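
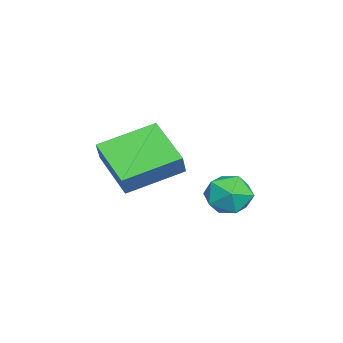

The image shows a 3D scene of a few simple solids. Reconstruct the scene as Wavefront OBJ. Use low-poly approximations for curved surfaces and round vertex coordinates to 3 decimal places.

v 0.209 2.933 -0.176
v 0.628 2.452 -0.724
v -0.568 1.868 0.164
v -0.149 1.387 -0.384
v 0.234 1.662 0.312
v 0.714 2.32 0.103
v -0.654 2 -0.663
v -0.174 2.658 -0.872
v 0.095 1.875 -1.025
v 0.643 1.667 -0.422
v -0.583 2.653 -0.138
v -0.035 2.445 0.465
v -1.953 -2.072 -0.006
v -2.883 -0.382 0.627
v -0.659 -1.047 -0.841
v -1.589 0.643 -0.209
v -1.431 -2.083 0.789
v -2.361 -0.393 1.421
v -0.137 -1.058 -0.047
v -1.067 0.632 0.586
f 1 12 6
f 1 6 2
f 1 2 8
f 1 8 11
f 1 11 12
f 2 6 10
f 6 12 5
f 12 11 3
f 11 8 7
f 8 2 9
f 4 10 5
f 4 5 3
f 4 3 7
f 4 7 9
f 4 9 10
f 5 10 6
f 3 5 12
f 7 3 11
f 9 7 8
f 10 9 2
f 14 16 13
f 17 14 13
f 13 16 15
f 15 17 13
f 14 20 16
f 18 14 17
f 18 20 14
f 16 20 15
f 19 17 15
f 15 20 19
f 19 18 17
f 20 18 19



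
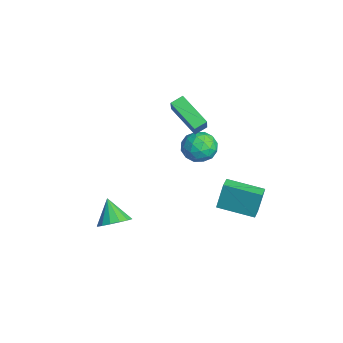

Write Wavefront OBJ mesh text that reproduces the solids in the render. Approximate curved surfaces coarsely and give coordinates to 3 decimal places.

v -1.502 3.028 0.529
v -0.905 3.121 1.403
v -0.675 1.579 0.117
v -0.078 1.672 0.991
v -1.112 1.446 1.076
v -1.624 2.342 1.33
v 0.044 2.358 0.19
v -0.468 3.254 0.444
v 0.05 2.707 1.193
v -0.664 2.143 1.741
v -0.916 2.557 -0.221
v -1.63 1.993 0.327
v -1.276 3.201 1.002
v -0.304 1.499 0.518
v -0.911 1.366 0.568
v -0.561 1.42 1.081
v -1.699 2.743 0.959
v -1.348 2.798 1.473
v -1.469 1.814 1.281
v -0.232 1.902 0.047
v 0.119 1.957 0.561
v -1.019 3.28 0.439
v -0.669 3.334 0.952
v -0.111 2.886 0.239
v -0.364 3.013 1.392
v 0.122 2.161 1.15
v 0.194 2.565 0.679
v -0.107 3.091 0.829
v -0.784 2.681 1.714
v -0.298 1.83 1.472
v -0.905 1.697 1.522
v -1.206 2.223 1.672
v -0.223 2.438 1.591
v -1.282 2.87 0.048
v -0.796 2.019 -0.194
v -0.374 2.477 -0.152
v -0.675 3.003 -0.002
v -1.702 2.539 0.37
v -1.216 1.687 0.128
v -1.473 1.609 0.691
v -1.774 2.135 0.841
v -1.357 2.262 -0.071
v 1.025 -2.783 -3
v 1.758 -2.665 -2.345
v -0.025 -2.917 -1.8
v 1.588 -2.191 -2.441
v 1.267 -1.876 -2.686
v 0.882 -1.804 -3.016
v 0.535 -1.994 -3.341
v 0.319 -2.396 -3.575
v 0.292 -2.901 -3.655
v 0.462 -3.375 -3.559
v 0.783 -3.69 -3.313
v 1.169 -3.762 -2.983
v 1.516 -3.572 -2.658
v 1.732 -3.17 -2.424
v 2.257 2.441 -1.837
v 2.099 2.854 -0.216
v 1.527 2.842 -2.01
v 1.369 3.254 -0.389
v 3.331 4.246 -2.191
v 3.173 4.658 -0.57
v 2.601 4.646 -2.364
v 2.443 5.059 -0.743
v 0.155 1.842 2.627
v -1.497 0.986 3.642
v -0.035 2.56 2.924
v -1.687 1.704 3.939
v 0.967 1.596 3.741
v -0.685 0.74 4.756
v 0.777 2.314 4.038
v -0.875 1.458 5.053
f 1 38 17
f 38 12 41
f 17 41 6
f 38 41 17
f 1 17 13
f 17 6 18
f 13 18 2
f 17 18 13
f 1 13 22
f 13 2 23
f 22 23 8
f 13 23 22
f 1 22 34
f 22 8 37
f 34 37 11
f 22 37 34
f 1 34 38
f 34 11 42
f 38 42 12
f 34 42 38
f 2 18 29
f 18 6 32
f 29 32 10
f 18 32 29
f 6 41 19
f 41 12 40
f 19 40 5
f 41 40 19
f 12 42 39
f 42 11 35
f 39 35 3
f 42 35 39
f 11 37 36
f 37 8 24
f 36 24 7
f 37 24 36
f 8 23 28
f 23 2 25
f 28 25 9
f 23 25 28
f 4 30 16
f 30 10 31
f 16 31 5
f 30 31 16
f 4 16 14
f 16 5 15
f 14 15 3
f 16 15 14
f 4 14 21
f 14 3 20
f 21 20 7
f 14 20 21
f 4 21 26
f 21 7 27
f 26 27 9
f 21 27 26
f 4 26 30
f 26 9 33
f 30 33 10
f 26 33 30
f 5 31 19
f 31 10 32
f 19 32 6
f 31 32 19
f 3 15 39
f 15 5 40
f 39 40 12
f 15 40 39
f 7 20 36
f 20 3 35
f 36 35 11
f 20 35 36
f 9 27 28
f 27 7 24
f 28 24 8
f 27 24 28
f 10 33 29
f 33 9 25
f 29 25 2
f 33 25 29
f 44 43 46
f 44 46 45
f 46 43 47
f 46 47 45
f 47 43 48
f 47 48 45
f 48 43 49
f 48 49 45
f 49 43 50
f 49 50 45
f 50 43 51
f 50 51 45
f 51 43 52
f 51 52 45
f 52 43 53
f 52 53 45
f 53 43 54
f 53 54 45
f 54 43 55
f 54 55 45
f 55 43 56
f 55 56 45
f 56 43 44
f 56 44 45
f 58 60 57
f 61 58 57
f 57 60 59
f 59 61 57
f 58 64 60
f 62 58 61
f 62 64 58
f 60 64 59
f 63 61 59
f 59 64 63
f 63 62 61
f 64 62 63
f 66 68 65
f 69 66 65
f 65 68 67
f 67 69 65
f 66 72 68
f 70 66 69
f 70 72 66
f 68 72 67
f 71 69 67
f 67 72 71
f 71 70 69
f 72 70 71



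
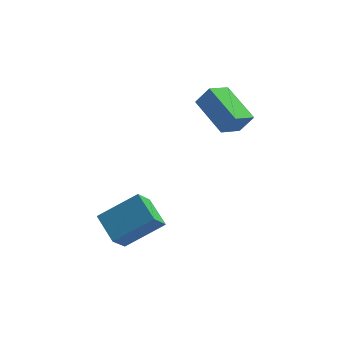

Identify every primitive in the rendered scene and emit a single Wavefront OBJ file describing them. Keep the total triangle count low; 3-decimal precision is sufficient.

v -0.48 -0.126 -5.087
v -0.936 -0.942 -4.044
v -1.23 1.1 -4.456
v -1.686 0.285 -3.413
v 1.266 0.355 -3.947
v 0.81 -0.46 -2.904
v 0.516 1.582 -3.316
v 0.06 0.766 -2.273
v 3.572 2.632 0.46
v 4.181 2.613 1.376
v 2.414 4.217 1.263
v 3.024 4.198 2.178
v 4.376 3.482 -0.058
v 4.986 3.463 0.857
v 3.219 5.067 0.744
v 3.828 5.048 1.66
f 2 4 1
f 5 2 1
f 1 4 3
f 3 5 1
f 2 8 4
f 6 2 5
f 6 8 2
f 4 8 3
f 7 5 3
f 3 8 7
f 7 6 5
f 8 6 7
f 10 12 9
f 13 10 9
f 9 12 11
f 11 13 9
f 10 16 12
f 14 10 13
f 14 16 10
f 12 16 11
f 15 13 11
f 11 16 15
f 15 14 13
f 16 14 15



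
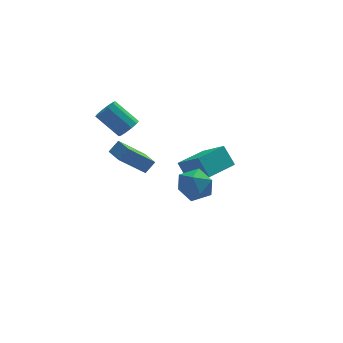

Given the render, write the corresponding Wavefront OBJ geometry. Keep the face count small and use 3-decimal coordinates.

v 0.632 -2.642 -0.289
v 0.98 -3.163 0.595
v 0.38 -4.177 -1.095
v 0.728 -4.698 -0.211
v -0.218 -4.171 -0.192
v -0.062 -3.222 0.306
v 1.422 -4.118 -0.806
v 1.578 -3.169 -0.308
v 1.468 -4.075 0.275
v 0.455 -4.108 0.655
v 0.905 -3.232 -1.155
v -0.108 -3.265 -0.775
v 1.517 2.109 -4.227
v 1.046 2.789 -3.121
v 3.158 3.235 -4.22
v 2.687 3.914 -3.115
v 2.393 0.826 -3.065
v 1.922 1.505 -1.96
v 4.034 1.951 -3.059
v 3.563 2.631 -1.953
v -1.638 2.661 0.103
v -1.075 2.771 0.555
v -2.2 3.529 1.769
v -2.762 3.419 1.317
v -1.115 3.135 0.291
v -2.24 3.892 1.505
v -1.355 3.318 -0.045
v -2.479 4.075 1.17
v -1.702 3.25 -0.324
v -2.827 4.007 0.89
v -2.025 2.957 -0.44
v -3.15 3.715 0.774
v -2.2 2.551 -0.349
v -3.325 3.309 0.865
v -2.16 2.188 -0.085
v -3.285 2.945 1.129
v -1.921 2.005 0.25
v -3.045 2.762 1.465
v -1.573 2.073 0.53
v -2.698 2.83 1.744
v -1.25 2.365 0.646
v -2.375 3.123 1.86
v -2.653 -0.197 -0.309
v -2.099 0.028 0.31
v -2.979 1.051 -0.469
v -2.425 1.276 0.149
v -1.215 0.004 -1.669
v -0.661 0.229 -1.051
v -1.541 1.252 -1.83
v -0.987 1.477 -1.211
f 1 12 6
f 1 6 2
f 1 2 8
f 1 8 11
f 1 11 12
f 2 6 10
f 6 12 5
f 12 11 3
f 11 8 7
f 8 2 9
f 4 10 5
f 4 5 3
f 4 3 7
f 4 7 9
f 4 9 10
f 5 10 6
f 3 5 12
f 7 3 11
f 9 7 8
f 10 9 2
f 14 16 13
f 17 14 13
f 13 16 15
f 15 17 13
f 14 20 16
f 18 14 17
f 18 20 14
f 16 20 15
f 19 17 15
f 15 20 19
f 19 18 17
f 20 18 19
f 22 21 25
f 22 25 23
f 23 25 26
f 23 26 24
f 25 21 27
f 25 27 26
f 26 27 28
f 26 28 24
f 27 21 29
f 27 29 28
f 28 29 30
f 28 30 24
f 29 21 31
f 29 31 30
f 30 31 32
f 30 32 24
f 31 21 33
f 31 33 32
f 32 33 34
f 32 34 24
f 33 21 35
f 33 35 34
f 34 35 36
f 34 36 24
f 35 21 37
f 35 37 36
f 36 37 38
f 36 38 24
f 37 21 39
f 37 39 38
f 38 39 40
f 38 40 24
f 39 21 41
f 39 41 40
f 40 41 42
f 40 42 24
f 41 21 22
f 41 22 42
f 42 22 23
f 42 23 24
f 44 46 43
f 47 44 43
f 43 46 45
f 45 47 43
f 44 50 46
f 48 44 47
f 48 50 44
f 46 50 45
f 49 47 45
f 45 50 49
f 49 48 47
f 50 48 49



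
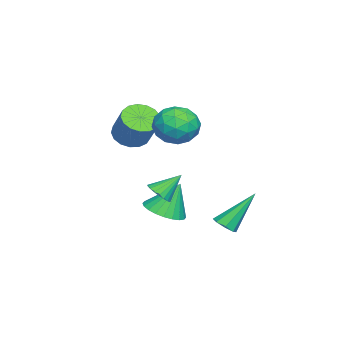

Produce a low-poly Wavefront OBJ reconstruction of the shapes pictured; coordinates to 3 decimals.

v -0.327 -0.971 4.331
v 0.167 -0.164 3.722
v 0.753 -2.216 3.558
v 1.247 -1.409 2.949
v 1.408 -1.452 4.062
v 0.74 -0.683 4.539
v 0.18 -1.697 2.741
v -0.488 -0.928 3.218
v 0.48 -0.613 2.739
v 1.239 -0.462 3.556
v -0.319 -1.918 3.724
v 0.44 -1.767 4.541
v -0.175 -0.458 4.094
v 1.095 -1.922 3.186
v 1.189 -1.947 3.84
v 1.48 -1.473 3.482
v 0.162 -0.763 4.575
v 0.452 -0.289 4.217
v 1.182 -1.046 4.417
v 0.468 -2.091 3.063
v 0.758 -1.617 2.705
v -0.56 -0.907 3.798
v -0.269 -0.433 3.44
v -0.262 -1.334 2.863
v 0.3 -0.248 3.158
v 0.935 -0.98 2.704
v 0.307 -1.149 2.582
v -0.085 -0.697 2.862
v 0.746 -0.159 3.638
v 1.381 -0.891 3.184
v 1.475 -0.916 3.838
v 1.083 -0.464 4.119
v 0.93 -0.423 3.061
v -0.461 -1.489 4.096
v 0.174 -2.221 3.642
v -0.163 -1.916 3.161
v -0.555 -1.464 3.442
v -0.015 -1.4 4.576
v 0.62 -2.132 4.122
v 1.005 -1.683 4.418
v 0.613 -1.231 4.698
v -0.01 -1.957 4.219
v 2.024 -1.283 -0.87
v 2.847 -0.69 -0.974
v 1.756 -0.637 0.69
v 2.563 -0.453 -1.121
v 2.196 -0.343 -1.229
v 1.803 -0.376 -1.283
v 1.444 -0.547 -1.274
v 1.173 -0.83 -1.203
v 1.031 -1.182 -1.082
v 1.041 -1.549 -0.929
v 1.2 -1.875 -0.767
v 1.485 -2.112 -0.62
v 1.852 -2.222 -0.512
v 2.245 -2.189 -0.458
v 2.604 -2.018 -0.467
v 2.875 -1.735 -0.537
v 3.016 -1.383 -0.658
v 3.007 -1.016 -0.812
v -0.78 -3.64 2.431
v -0.317 -3.118 1.846
v 0.562 -2.377 3.205
v 0.1 -2.9 3.789
v -0.668 -2.88 1.944
v 0.211 -2.139 3.303
v -1.045 -2.816 2.153
v -0.166 -2.075 3.511
v -1.361 -2.94 2.425
v -0.482 -2.2 3.784
v -1.544 -3.226 2.699
v -0.665 -2.485 4.058
v -1.552 -3.606 2.911
v -0.672 -2.865 4.27
v -1.382 -3.994 3.013
v -0.503 -3.253 4.372
v -1.075 -4.301 2.982
v -0.196 -3.56 4.341
v -0.7 -4.457 2.824
v 0.179 -3.716 4.183
v -0.343 -4.426 2.576
v 0.536 -3.685 3.935
v -0.087 -4.214 2.295
v 0.793 -3.474 3.654
v 0.011 -3.872 2.045
v 0.891 -3.131 3.404
v -0.072 -3.476 1.883
v 0.808 -2.735 3.242
v 4.207 -0.868 1.102
v 4.826 -0.695 1.254
v 3.733 -0.032 2.078
v 4.76 -0.509 1.063
v 4.598 -0.385 0.879
v 4.369 -0.345 0.733
v 4.112 -0.395 0.651
v 3.872 -0.527 0.647
v 3.689 -0.718 0.722
v 3.596 -0.935 0.862
v 3.609 -1.14 1.044
v 3.725 -1.298 1.236
v 3.924 -1.382 1.404
v 4.173 -1.377 1.521
v 4.427 -1.284 1.565
v 4.644 -1.119 1.529
v 4.785 -0.91 1.419
v 2.796 1.592 -1.083
v 3.168 2.055 -1.223
v 2.024 2.728 0.623
v 2.752 2.089 -1.434
v 2.363 1.832 -1.439
v 2.227 1.434 -1.235
v 2.425 1.129 -0.943
v 2.84 1.095 -0.732
v 3.23 1.352 -0.727
v 3.365 1.75 -0.93
f 1 38 17
f 38 12 41
f 17 41 6
f 38 41 17
f 1 17 13
f 17 6 18
f 13 18 2
f 17 18 13
f 1 13 22
f 13 2 23
f 22 23 8
f 13 23 22
f 1 22 34
f 22 8 37
f 34 37 11
f 22 37 34
f 1 34 38
f 34 11 42
f 38 42 12
f 34 42 38
f 2 18 29
f 18 6 32
f 29 32 10
f 18 32 29
f 6 41 19
f 41 12 40
f 19 40 5
f 41 40 19
f 12 42 39
f 42 11 35
f 39 35 3
f 42 35 39
f 11 37 36
f 37 8 24
f 36 24 7
f 37 24 36
f 8 23 28
f 23 2 25
f 28 25 9
f 23 25 28
f 4 30 16
f 30 10 31
f 16 31 5
f 30 31 16
f 4 16 14
f 16 5 15
f 14 15 3
f 16 15 14
f 4 14 21
f 14 3 20
f 21 20 7
f 14 20 21
f 4 21 26
f 21 7 27
f 26 27 9
f 21 27 26
f 4 26 30
f 26 9 33
f 30 33 10
f 26 33 30
f 5 31 19
f 31 10 32
f 19 32 6
f 31 32 19
f 3 15 39
f 15 5 40
f 39 40 12
f 15 40 39
f 7 20 36
f 20 3 35
f 36 35 11
f 20 35 36
f 9 27 28
f 27 7 24
f 28 24 8
f 27 24 28
f 10 33 29
f 33 9 25
f 29 25 2
f 33 25 29
f 44 43 46
f 44 46 45
f 46 43 47
f 46 47 45
f 47 43 48
f 47 48 45
f 48 43 49
f 48 49 45
f 49 43 50
f 49 50 45
f 50 43 51
f 50 51 45
f 51 43 52
f 51 52 45
f 52 43 53
f 52 53 45
f 53 43 54
f 53 54 45
f 54 43 55
f 54 55 45
f 55 43 56
f 55 56 45
f 56 43 57
f 56 57 45
f 57 43 58
f 57 58 45
f 58 43 59
f 58 59 45
f 59 43 60
f 59 60 45
f 60 43 44
f 60 44 45
f 62 61 65
f 62 65 63
f 63 65 66
f 63 66 64
f 65 61 67
f 65 67 66
f 66 67 68
f 66 68 64
f 67 61 69
f 67 69 68
f 68 69 70
f 68 70 64
f 69 61 71
f 69 71 70
f 70 71 72
f 70 72 64
f 71 61 73
f 71 73 72
f 72 73 74
f 72 74 64
f 73 61 75
f 73 75 74
f 74 75 76
f 74 76 64
f 75 61 77
f 75 77 76
f 76 77 78
f 76 78 64
f 77 61 79
f 77 79 78
f 78 79 80
f 78 80 64
f 79 61 81
f 79 81 80
f 80 81 82
f 80 82 64
f 81 61 83
f 81 83 82
f 82 83 84
f 82 84 64
f 83 61 85
f 83 85 84
f 84 85 86
f 84 86 64
f 85 61 87
f 85 87 86
f 86 87 88
f 86 88 64
f 87 61 62
f 87 62 88
f 88 62 63
f 88 63 64
f 90 89 92
f 90 92 91
f 92 89 93
f 92 93 91
f 93 89 94
f 93 94 91
f 94 89 95
f 94 95 91
f 95 89 96
f 95 96 91
f 96 89 97
f 96 97 91
f 97 89 98
f 97 98 91
f 98 89 99
f 98 99 91
f 99 89 100
f 99 100 91
f 100 89 101
f 100 101 91
f 101 89 102
f 101 102 91
f 102 89 103
f 102 103 91
f 103 89 104
f 103 104 91
f 104 89 105
f 104 105 91
f 105 89 90
f 105 90 91
f 107 106 109
f 107 109 108
f 109 106 110
f 109 110 108
f 110 106 111
f 110 111 108
f 111 106 112
f 111 112 108
f 112 106 113
f 112 113 108
f 113 106 114
f 113 114 108
f 114 106 115
f 114 115 108
f 115 106 107
f 115 107 108



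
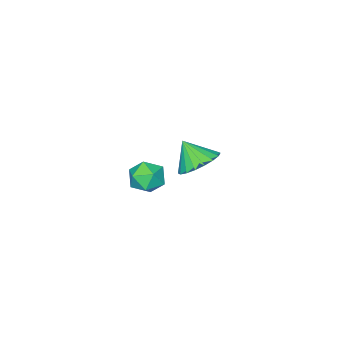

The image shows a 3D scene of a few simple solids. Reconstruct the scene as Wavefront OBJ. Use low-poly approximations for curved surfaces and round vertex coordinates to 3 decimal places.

v 1.164 0.987 2.44
v 1.587 1.593 2.646
v 2.013 0.227 2.934
v 2.436 0.833 3.14
v 1.766 0.697 3.487
v 1.241 1.167 3.183
v 2.359 0.653 2.397
v 1.834 1.123 2.093
v 2.326 1.387 2.62
v 1.959 1.414 3.294
v 1.641 0.406 2.286
v 1.274 0.433 2.96
v -2.857 -1.019 -0.026
v -2.432 -0.315 0.451
v -2.703 -1.781 0.966
v -2.839 -0.265 0.552
v -3.25 -0.364 0.539
v -3.583 -0.593 0.415
v -3.772 -0.906 0.203
v -3.78 -1.242 -0.054
v -3.604 -1.533 -0.306
v -3.281 -1.722 -0.502
v -2.874 -1.773 -0.603
v -2.463 -1.673 -0.59
v -2.13 -1.444 -0.466
v -1.941 -1.131 -0.254
v -1.934 -0.796 0.003
v -2.109 -0.504 0.255
f 1 12 6
f 1 6 2
f 1 2 8
f 1 8 11
f 1 11 12
f 2 6 10
f 6 12 5
f 12 11 3
f 11 8 7
f 8 2 9
f 4 10 5
f 4 5 3
f 4 3 7
f 4 7 9
f 4 9 10
f 5 10 6
f 3 5 12
f 7 3 11
f 9 7 8
f 10 9 2
f 14 13 16
f 14 16 15
f 16 13 17
f 16 17 15
f 17 13 18
f 17 18 15
f 18 13 19
f 18 19 15
f 19 13 20
f 19 20 15
f 20 13 21
f 20 21 15
f 21 13 22
f 21 22 15
f 22 13 23
f 22 23 15
f 23 13 24
f 23 24 15
f 24 13 25
f 24 25 15
f 25 13 26
f 25 26 15
f 26 13 27
f 26 27 15
f 27 13 28
f 27 28 15
f 28 13 14
f 28 14 15



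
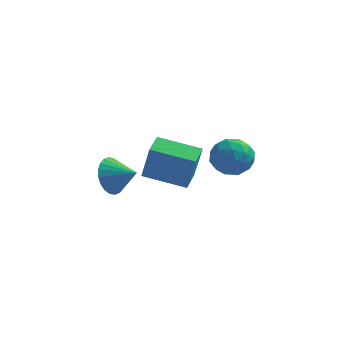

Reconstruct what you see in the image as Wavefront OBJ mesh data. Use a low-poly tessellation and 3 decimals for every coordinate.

v -2.724 1.985 -0.664
v -2.321 2.544 -1.288
v -1.656 1.715 -0.216
v -2.378 2.774 -1.014
v -2.488 2.884 -0.686
v -2.633 2.857 -0.354
v -2.793 2.698 -0.07
v -2.942 2.43 0.123
v -3.058 2.094 0.197
v -3.123 1.741 0.14
v -3.128 1.426 -0.04
v -3.071 1.196 -0.314
v -2.961 1.086 -0.642
v -2.815 1.113 -0.974
v -2.656 1.273 -1.258
v -2.507 1.541 -1.451
v -2.391 1.877 -1.525
v -2.326 2.229 -1.468
v -1.325 1.031 0.033
v -0.953 0.79 1.653
v -1.246 2.089 0.172
v -0.873 1.848 1.792
v 0.473 0.952 -0.392
v 0.846 0.711 1.228
v 0.553 2.01 -0.253
v 0.925 1.769 1.367
v 1.856 -0.355 2.911
v 2.451 0.328 2.784
v 2.369 -1.028 1.696
v 2.964 -0.345 1.569
v 3.069 -0.917 2.275
v 2.752 -0.502 3.026
v 2.068 -0.198 1.454
v 1.751 0.217 2.205
v 2.582 0.425 1.884
v 3.201 -0.02 2.391
v 1.619 -0.68 2.089
v 2.238 -1.125 2.596
v 2.109 0.045 2.954
v 2.711 -0.745 1.526
v 2.773 -1.082 1.941
v 3.123 -0.68 1.866
v 2.285 -0.443 3.096
v 2.635 -0.041 3.022
v 2.998 -0.773 2.722
v 2.185 -0.659 1.458
v 2.535 -0.257 1.384
v 1.697 -0.02 2.614
v 2.047 0.382 2.539
v 1.822 0.073 1.758
v 2.536 0.504 2.351
v 2.837 0.109 1.636
v 2.31 0.195 1.569
v 2.124 0.439 2.01
v 2.899 0.242 2.649
v 3.2 -0.153 1.934
v 3.262 -0.489 2.349
v 3.076 -0.245 2.79
v 2.976 0.3 2.119
v 1.62 -0.547 2.546
v 1.921 -0.942 1.831
v 1.744 -0.455 1.69
v 1.558 -0.211 2.131
v 1.983 -0.809 2.844
v 2.284 -1.204 2.129
v 2.696 -1.139 2.47
v 2.51 -0.895 2.911
v 1.844 -1 2.361
f 2 1 4
f 2 4 3
f 4 1 5
f 4 5 3
f 5 1 6
f 5 6 3
f 6 1 7
f 6 7 3
f 7 1 8
f 7 8 3
f 8 1 9
f 8 9 3
f 9 1 10
f 9 10 3
f 10 1 11
f 10 11 3
f 11 1 12
f 11 12 3
f 12 1 13
f 12 13 3
f 13 1 14
f 13 14 3
f 14 1 15
f 14 15 3
f 15 1 16
f 15 16 3
f 16 1 17
f 16 17 3
f 17 1 18
f 17 18 3
f 18 1 2
f 18 2 3
f 20 22 19
f 23 20 19
f 19 22 21
f 21 23 19
f 20 26 22
f 24 20 23
f 24 26 20
f 22 26 21
f 25 23 21
f 21 26 25
f 25 24 23
f 26 24 25
f 27 64 43
f 64 38 67
f 43 67 32
f 64 67 43
f 27 43 39
f 43 32 44
f 39 44 28
f 43 44 39
f 27 39 48
f 39 28 49
f 48 49 34
f 39 49 48
f 27 48 60
f 48 34 63
f 60 63 37
f 48 63 60
f 27 60 64
f 60 37 68
f 64 68 38
f 60 68 64
f 28 44 55
f 44 32 58
f 55 58 36
f 44 58 55
f 32 67 45
f 67 38 66
f 45 66 31
f 67 66 45
f 38 68 65
f 68 37 61
f 65 61 29
f 68 61 65
f 37 63 62
f 63 34 50
f 62 50 33
f 63 50 62
f 34 49 54
f 49 28 51
f 54 51 35
f 49 51 54
f 30 56 42
f 56 36 57
f 42 57 31
f 56 57 42
f 30 42 40
f 42 31 41
f 40 41 29
f 42 41 40
f 30 40 47
f 40 29 46
f 47 46 33
f 40 46 47
f 30 47 52
f 47 33 53
f 52 53 35
f 47 53 52
f 30 52 56
f 52 35 59
f 56 59 36
f 52 59 56
f 31 57 45
f 57 36 58
f 45 58 32
f 57 58 45
f 29 41 65
f 41 31 66
f 65 66 38
f 41 66 65
f 33 46 62
f 46 29 61
f 62 61 37
f 46 61 62
f 35 53 54
f 53 33 50
f 54 50 34
f 53 50 54
f 36 59 55
f 59 35 51
f 55 51 28
f 59 51 55



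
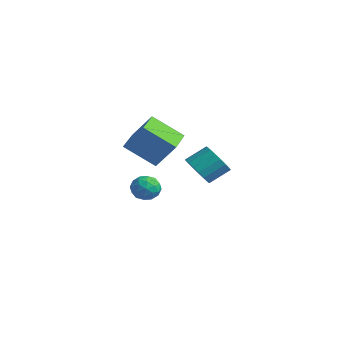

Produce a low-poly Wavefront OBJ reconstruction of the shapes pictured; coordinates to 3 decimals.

v 0.919 -0.015 -0.282
v 1.399 0.228 -0.791
v 1.621 1.057 -0.186
v 1.141 0.815 0.322
v 1.117 0.37 -0.883
v 1.339 1.199 -0.278
v 0.796 0.437 -0.856
v 1.018 1.266 -0.251
v 0.499 0.414 -0.715
v 0.721 1.243 -0.111
v 0.285 0.306 -0.489
v 0.507 1.135 0.116
v 0.197 0.135 -0.222
v 0.419 0.964 0.383
v 0.252 -0.066 0.033
v 0.474 0.763 0.638
v 0.439 -0.257 0.226
v 0.661 0.572 0.831
v 0.721 -0.399 0.318
v 0.943 0.43 0.923
v 1.042 -0.466 0.291
v 1.264 0.363 0.896
v 1.339 -0.443 0.151
v 1.561 0.386 0.755
v 1.553 -0.335 -0.076
v 1.775 0.494 0.529
v 1.641 -0.164 -0.343
v 1.863 0.665 0.262
v 1.586 0.037 -0.598
v 1.808 0.866 0.007
v -2.557 0.08 -2.521
v -1.966 0.166 -2.235
v -2.614 -0.906 -2.105
v -2.023 -0.82 -1.819
v -2.547 -0.477 -1.605
v -2.512 0.133 -1.862
v -2.068 -0.873 -2.478
v -2.033 -0.263 -2.735
v -1.663 -0.423 -2.209
v -1.96 -0.178 -1.669
v -2.62 -0.562 -2.671
v -2.917 -0.317 -2.131
v -2.256 0.21 -2.415
v -2.324 -0.95 -1.925
v -2.632 -0.748 -1.8
v -2.284 -0.697 -1.632
v -2.578 0.19 -2.195
v -2.23 0.241 -2.027
v -2.572 -0.137 -1.657
v -2.35 -0.981 -2.313
v -2.002 -0.93 -2.145
v -2.296 -0.043 -2.708
v -1.948 0.008 -2.54
v -2.008 -0.603 -2.683
v -1.731 -0.086 -2.231
v -1.765 -0.665 -1.986
v -1.791 -0.696 -2.374
v -1.77 -0.338 -2.525
v -1.905 0.058 -1.914
v -1.939 -0.521 -1.669
v -2.247 -0.32 -1.543
v -2.226 0.039 -1.695
v -1.728 -0.288 -1.898
v -2.641 -0.219 -2.671
v -2.675 -0.798 -2.426
v -2.354 -0.779 -2.645
v -2.333 -0.42 -2.797
v -2.815 -0.075 -2.354
v -2.849 -0.654 -2.109
v -2.81 -0.402 -1.815
v -2.789 -0.044 -1.966
v -2.852 -0.452 -2.442
v -2.774 0.397 -1.278
v -3.656 -0.598 -0.285
v -3.86 1.469 -1.169
v -4.742 0.474 -0.175
v -2.118 0.946 -0.145
v -3 -0.049 0.849
v -3.204 2.018 -0.035
v -4.086 1.023 0.958
f 2 1 5
f 2 5 3
f 3 5 6
f 3 6 4
f 5 1 7
f 5 7 6
f 6 7 8
f 6 8 4
f 7 1 9
f 7 9 8
f 8 9 10
f 8 10 4
f 9 1 11
f 9 11 10
f 10 11 12
f 10 12 4
f 11 1 13
f 11 13 12
f 12 13 14
f 12 14 4
f 13 1 15
f 13 15 14
f 14 15 16
f 14 16 4
f 15 1 17
f 15 17 16
f 16 17 18
f 16 18 4
f 17 1 19
f 17 19 18
f 18 19 20
f 18 20 4
f 19 1 21
f 19 21 20
f 20 21 22
f 20 22 4
f 21 1 23
f 21 23 22
f 22 23 24
f 22 24 4
f 23 1 25
f 23 25 24
f 24 25 26
f 24 26 4
f 25 1 27
f 25 27 26
f 26 27 28
f 26 28 4
f 27 1 29
f 27 29 28
f 28 29 30
f 28 30 4
f 29 1 2
f 29 2 30
f 30 2 3
f 30 3 4
f 31 68 47
f 68 42 71
f 47 71 36
f 68 71 47
f 31 47 43
f 47 36 48
f 43 48 32
f 47 48 43
f 31 43 52
f 43 32 53
f 52 53 38
f 43 53 52
f 31 52 64
f 52 38 67
f 64 67 41
f 52 67 64
f 31 64 68
f 64 41 72
f 68 72 42
f 64 72 68
f 32 48 59
f 48 36 62
f 59 62 40
f 48 62 59
f 36 71 49
f 71 42 70
f 49 70 35
f 71 70 49
f 42 72 69
f 72 41 65
f 69 65 33
f 72 65 69
f 41 67 66
f 67 38 54
f 66 54 37
f 67 54 66
f 38 53 58
f 53 32 55
f 58 55 39
f 53 55 58
f 34 60 46
f 60 40 61
f 46 61 35
f 60 61 46
f 34 46 44
f 46 35 45
f 44 45 33
f 46 45 44
f 34 44 51
f 44 33 50
f 51 50 37
f 44 50 51
f 34 51 56
f 51 37 57
f 56 57 39
f 51 57 56
f 34 56 60
f 56 39 63
f 60 63 40
f 56 63 60
f 35 61 49
f 61 40 62
f 49 62 36
f 61 62 49
f 33 45 69
f 45 35 70
f 69 70 42
f 45 70 69
f 37 50 66
f 50 33 65
f 66 65 41
f 50 65 66
f 39 57 58
f 57 37 54
f 58 54 38
f 57 54 58
f 40 63 59
f 63 39 55
f 59 55 32
f 63 55 59
f 74 76 73
f 77 74 73
f 73 76 75
f 75 77 73
f 74 80 76
f 78 74 77
f 78 80 74
f 76 80 75
f 79 77 75
f 75 80 79
f 79 78 77
f 80 78 79



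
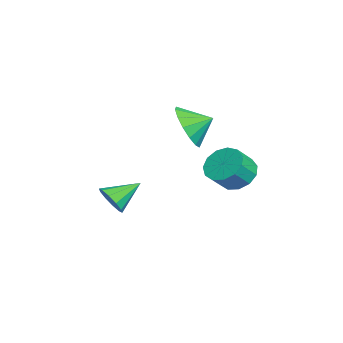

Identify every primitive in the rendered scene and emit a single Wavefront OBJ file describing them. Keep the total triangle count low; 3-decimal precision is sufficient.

v -0.758 0.368 0.952
v -0.31 0.016 0.348
v 0.206 -0.52 1.045
v -0.242 -0.168 1.648
v -0.08 0.403 0.475
v 0.437 -0.134 1.172
v -0.065 0.779 0.753
v 0.452 0.242 1.45
v -0.27 1.024 1.094
v 0.247 0.487 1.791
v -0.63 1.061 1.39
v -0.113 0.525 2.087
v -1.031 0.879 1.547
v -0.514 0.342 2.244
v -1.345 0.534 1.514
v -0.829 -0.003 2.211
v -1.473 0.137 1.303
v -0.957 -0.4 2
v -1.374 -0.187 0.981
v -0.858 -0.724 1.677
v -1.08 -0.334 0.649
v -0.563 -0.871 1.345
v -0.683 -0.259 0.413
v -0.166 -0.795 1.11
v -1.375 -1.423 2.998
v -0.558 -1.139 2.438
v -1.385 -0.517 3.442
v -0.982 -1.001 2.145
v -1.51 -0.976 2.08
v -2.003 -1.07 2.262
v -2.327 -1.26 2.64
v -2.396 -1.493 3.115
v -2.191 -1.708 3.558
v -1.768 -1.846 3.851
v -1.239 -1.871 3.915
v -0.747 -1.777 3.734
v -0.423 -1.587 3.355
v -0.354 -1.354 2.881
v -3.079 -4.309 -1.522
v -2.556 -4.348 -1.029
v -3.641 -3.211 -0.838
v -2.419 -4.076 -1.354
v -2.535 -3.893 -1.743
v -2.859 -3.869 -2.047
v -3.267 -4.013 -2.151
v -3.603 -4.27 -2.014
v -3.74 -4.542 -1.689
v -3.624 -4.725 -1.301
v -3.3 -4.749 -0.996
v -2.892 -4.605 -0.893
f 2 1 5
f 2 5 3
f 3 5 6
f 3 6 4
f 5 1 7
f 5 7 6
f 6 7 8
f 6 8 4
f 7 1 9
f 7 9 8
f 8 9 10
f 8 10 4
f 9 1 11
f 9 11 10
f 10 11 12
f 10 12 4
f 11 1 13
f 11 13 12
f 12 13 14
f 12 14 4
f 13 1 15
f 13 15 14
f 14 15 16
f 14 16 4
f 15 1 17
f 15 17 16
f 16 17 18
f 16 18 4
f 17 1 19
f 17 19 18
f 18 19 20
f 18 20 4
f 19 1 21
f 19 21 20
f 20 21 22
f 20 22 4
f 21 1 23
f 21 23 22
f 22 23 24
f 22 24 4
f 23 1 2
f 23 2 24
f 24 2 3
f 24 3 4
f 26 25 28
f 26 28 27
f 28 25 29
f 28 29 27
f 29 25 30
f 29 30 27
f 30 25 31
f 30 31 27
f 31 25 32
f 31 32 27
f 32 25 33
f 32 33 27
f 33 25 34
f 33 34 27
f 34 25 35
f 34 35 27
f 35 25 36
f 35 36 27
f 36 25 37
f 36 37 27
f 37 25 38
f 37 38 27
f 38 25 26
f 38 26 27
f 40 39 42
f 40 42 41
f 42 39 43
f 42 43 41
f 43 39 44
f 43 44 41
f 44 39 45
f 44 45 41
f 45 39 46
f 45 46 41
f 46 39 47
f 46 47 41
f 47 39 48
f 47 48 41
f 48 39 49
f 48 49 41
f 49 39 50
f 49 50 41
f 50 39 40
f 50 40 41



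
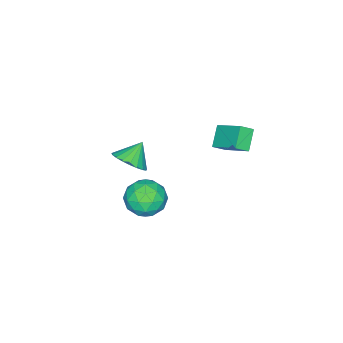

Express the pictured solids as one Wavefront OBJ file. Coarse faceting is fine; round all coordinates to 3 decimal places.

v 3.311 -0.055 3.312
v 4.007 0.052 3.965
v 2.429 0.095 4.228
v 3.947 0.428 3.846
v 3.777 0.72 3.634
v 3.526 0.879 3.367
v 3.239 0.876 3.09
v 2.964 0.712 2.852
v 2.748 0.416 2.693
v 2.631 0.038 2.641
v 2.631 -0.356 2.706
v 2.748 -0.698 2.875
v 2.963 -0.929 3.12
v 3.238 -1.008 3.398
v 3.526 -0.923 3.662
v 3.776 -0.688 3.864
v 3.946 -0.343 3.972
v 0.055 -0.348 -2.964
v 1.04 -0.076 -2.379
v 0.18 -2.144 -2.341
v 1.165 -1.872 -1.756
v 0.131 -1.436 -1.402
v 0.053 -0.326 -1.786
v 1.167 -1.894 -2.934
v 1.089 -0.784 -3.318
v 1.727 -1.032 -2.36
v 1.087 -0.749 -1.413
v 0.133 -1.471 -3.307
v -0.507 -1.188 -2.36
v 0.536 -0.054 -2.726
v 0.684 -2.166 -1.994
v 0.076 -1.909 -1.786
v 0.655 -1.75 -1.442
v -0.044 -0.201 -2.378
v 0.535 -0.041 -2.034
v 0.001 -0.841 -1.46
v 0.685 -2.179 -2.686
v 1.264 -2.019 -2.342
v 0.565 -0.47 -3.278
v 1.144 -0.311 -2.934
v 1.219 -1.379 -3.26
v 1.519 -0.456 -2.371
v 1.593 -1.512 -2.005
v 1.594 -1.525 -2.697
v 1.548 -0.873 -2.923
v 1.143 -0.29 -1.814
v 1.217 -1.346 -1.449
v 0.609 -1.089 -1.24
v 0.563 -0.437 -1.466
v 1.547 -0.852 -1.803
v 0.003 -0.874 -3.271
v 0.077 -1.93 -2.906
v 0.657 -1.783 -3.254
v 0.611 -1.131 -3.48
v -0.373 -0.708 -2.715
v -0.299 -1.764 -2.349
v -0.328 -1.347 -1.797
v -0.374 -0.695 -2.023
v -0.327 -1.368 -2.917
v -4.203 0.714 0.584
v -3.638 0.287 1.035
v -3.825 2.331 1.644
v -3.259 1.904 2.094
v -3.261 1.056 -0.274
v -2.695 0.629 0.176
v -2.882 2.673 0.785
v -2.317 2.246 1.236
f 2 1 4
f 2 4 3
f 4 1 5
f 4 5 3
f 5 1 6
f 5 6 3
f 6 1 7
f 6 7 3
f 7 1 8
f 7 8 3
f 8 1 9
f 8 9 3
f 9 1 10
f 9 10 3
f 10 1 11
f 10 11 3
f 11 1 12
f 11 12 3
f 12 1 13
f 12 13 3
f 13 1 14
f 13 14 3
f 14 1 15
f 14 15 3
f 15 1 16
f 15 16 3
f 16 1 17
f 16 17 3
f 17 1 2
f 17 2 3
f 18 55 34
f 55 29 58
f 34 58 23
f 55 58 34
f 18 34 30
f 34 23 35
f 30 35 19
f 34 35 30
f 18 30 39
f 30 19 40
f 39 40 25
f 30 40 39
f 18 39 51
f 39 25 54
f 51 54 28
f 39 54 51
f 18 51 55
f 51 28 59
f 55 59 29
f 51 59 55
f 19 35 46
f 35 23 49
f 46 49 27
f 35 49 46
f 23 58 36
f 58 29 57
f 36 57 22
f 58 57 36
f 29 59 56
f 59 28 52
f 56 52 20
f 59 52 56
f 28 54 53
f 54 25 41
f 53 41 24
f 54 41 53
f 25 40 45
f 40 19 42
f 45 42 26
f 40 42 45
f 21 47 33
f 47 27 48
f 33 48 22
f 47 48 33
f 21 33 31
f 33 22 32
f 31 32 20
f 33 32 31
f 21 31 38
f 31 20 37
f 38 37 24
f 31 37 38
f 21 38 43
f 38 24 44
f 43 44 26
f 38 44 43
f 21 43 47
f 43 26 50
f 47 50 27
f 43 50 47
f 22 48 36
f 48 27 49
f 36 49 23
f 48 49 36
f 20 32 56
f 32 22 57
f 56 57 29
f 32 57 56
f 24 37 53
f 37 20 52
f 53 52 28
f 37 52 53
f 26 44 45
f 44 24 41
f 45 41 25
f 44 41 45
f 27 50 46
f 50 26 42
f 46 42 19
f 50 42 46
f 61 63 60
f 64 61 60
f 60 63 62
f 62 64 60
f 61 67 63
f 65 61 64
f 65 67 61
f 63 67 62
f 66 64 62
f 62 67 66
f 66 65 64
f 67 65 66



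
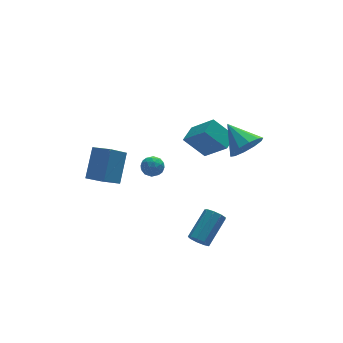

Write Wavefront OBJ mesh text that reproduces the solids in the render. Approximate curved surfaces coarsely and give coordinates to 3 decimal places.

v 3.367 3.053 -1.238
v 2.308 3.708 -0.052
v 4.147 3.843 -0.978
v 3.088 4.498 0.208
v 4.192 1.762 0.212
v 3.133 2.417 1.398
v 4.972 2.552 0.472
v 3.913 3.207 1.658
v 0.553 -3.856 -2.115
v 0.894 -3.734 -2.642
v 2.187 -2.721 -1.573
v 1.847 -2.844 -1.045
v 0.596 -3.419 -2.58
v 1.89 -2.407 -1.511
v 0.278 -3.309 -2.3
v 1.572 -2.296 -1.231
v 0.089 -3.455 -1.933
v 1.383 -2.442 -0.864
v 0.117 -3.788 -1.651
v 1.411 -2.776 -0.582
v 0.349 -4.154 -1.586
v 1.643 -3.141 -0.517
v 0.677 -4.38 -1.768
v 1.971 -3.368 -0.699
v 0.947 -4.361 -2.113
v 2.24 -3.349 -1.044
v 1.032 -4.106 -2.458
v 2.326 -3.093 -1.389
v -2.552 3.406 -2.123
v -3.646 2.792 -1.051
v -1.76 4.612 -0.625
v -2.854 3.998 0.447
v -1.766 2.522 -1.827
v -2.86 1.908 -0.755
v -0.974 3.728 -0.329
v -2.068 3.114 0.743
v 3.806 -2.157 3.413
v 4.316 -2.504 4.262
v 3.254 -0.683 4.347
v 4.725 -2.134 3.92
v 4.782 -1.773 3.384
v 4.467 -1.559 2.859
v 3.899 -1.573 2.546
v 3.295 -1.81 2.564
v 2.886 -2.18 2.906
v 2.829 -2.541 3.442
v 3.144 -2.755 3.967
v 3.713 -2.741 4.28
v -0.189 3.265 -0.822
v 0.188 3.333 -1.426
v 0.212 2.187 -0.694
v 0.589 2.255 -1.298
v 0.773 2.63 -0.718
v 0.525 3.296 -0.797
v -0.125 2.224 -1.323
v -0.373 2.89 -1.402
v 0.227 2.69 -1.736
v 0.782 2.941 -1.361
v -0.382 2.579 -0.759
v 0.173 2.83 -0.384
v -0.036 3.393 -1.135
v 0.436 2.127 -0.985
v 0.544 2.347 -0.644
v 0.765 2.387 -0.999
v 0.162 3.372 -0.765
v 0.384 3.412 -1.12
v 0.728 2.999 -0.704
v 0.016 2.108 -1
v 0.238 2.148 -1.355
v -0.365 3.133 -1.121
v -0.144 3.173 -1.476
v -0.328 2.521 -1.416
v 0.209 3.056 -1.672
v 0.445 2.422 -1.597
v 0.025 2.404 -1.612
v -0.121 2.795 -1.659
v 0.535 3.203 -1.452
v 0.771 2.57 -1.377
v 0.879 2.79 -1.036
v 0.733 3.181 -1.082
v 0.558 2.825 -1.634
v -0.371 2.95 -0.743
v -0.135 2.317 -0.668
v -0.333 2.339 -1.038
v -0.479 2.73 -1.084
v -0.045 3.098 -0.523
v 0.191 2.464 -0.448
v 0.521 2.725 -0.461
v 0.375 3.116 -0.508
v -0.158 2.695 -0.486
f 2 4 1
f 5 2 1
f 1 4 3
f 3 5 1
f 2 8 4
f 6 2 5
f 6 8 2
f 4 8 3
f 7 5 3
f 3 8 7
f 7 6 5
f 8 6 7
f 10 9 13
f 10 13 11
f 11 13 14
f 11 14 12
f 13 9 15
f 13 15 14
f 14 15 16
f 14 16 12
f 15 9 17
f 15 17 16
f 16 17 18
f 16 18 12
f 17 9 19
f 17 19 18
f 18 19 20
f 18 20 12
f 19 9 21
f 19 21 20
f 20 21 22
f 20 22 12
f 21 9 23
f 21 23 22
f 22 23 24
f 22 24 12
f 23 9 25
f 23 25 24
f 24 25 26
f 24 26 12
f 25 9 27
f 25 27 26
f 26 27 28
f 26 28 12
f 27 9 10
f 27 10 28
f 28 10 11
f 28 11 12
f 30 32 29
f 33 30 29
f 29 32 31
f 31 33 29
f 30 36 32
f 34 30 33
f 34 36 30
f 32 36 31
f 35 33 31
f 31 36 35
f 35 34 33
f 36 34 35
f 38 37 40
f 38 40 39
f 40 37 41
f 40 41 39
f 41 37 42
f 41 42 39
f 42 37 43
f 42 43 39
f 43 37 44
f 43 44 39
f 44 37 45
f 44 45 39
f 45 37 46
f 45 46 39
f 46 37 47
f 46 47 39
f 47 37 48
f 47 48 39
f 48 37 38
f 48 38 39
f 49 86 65
f 86 60 89
f 65 89 54
f 86 89 65
f 49 65 61
f 65 54 66
f 61 66 50
f 65 66 61
f 49 61 70
f 61 50 71
f 70 71 56
f 61 71 70
f 49 70 82
f 70 56 85
f 82 85 59
f 70 85 82
f 49 82 86
f 82 59 90
f 86 90 60
f 82 90 86
f 50 66 77
f 66 54 80
f 77 80 58
f 66 80 77
f 54 89 67
f 89 60 88
f 67 88 53
f 89 88 67
f 60 90 87
f 90 59 83
f 87 83 51
f 90 83 87
f 59 85 84
f 85 56 72
f 84 72 55
f 85 72 84
f 56 71 76
f 71 50 73
f 76 73 57
f 71 73 76
f 52 78 64
f 78 58 79
f 64 79 53
f 78 79 64
f 52 64 62
f 64 53 63
f 62 63 51
f 64 63 62
f 52 62 69
f 62 51 68
f 69 68 55
f 62 68 69
f 52 69 74
f 69 55 75
f 74 75 57
f 69 75 74
f 52 74 78
f 74 57 81
f 78 81 58
f 74 81 78
f 53 79 67
f 79 58 80
f 67 80 54
f 79 80 67
f 51 63 87
f 63 53 88
f 87 88 60
f 63 88 87
f 55 68 84
f 68 51 83
f 84 83 59
f 68 83 84
f 57 75 76
f 75 55 72
f 76 72 56
f 75 72 76
f 58 81 77
f 81 57 73
f 77 73 50
f 81 73 77



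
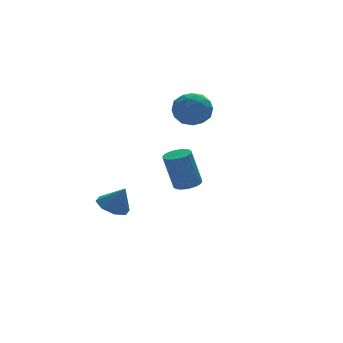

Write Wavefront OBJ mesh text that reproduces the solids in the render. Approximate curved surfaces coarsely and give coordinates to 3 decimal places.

v -2.844 2.932 -4.473
v -2.015 2.751 -4.877
v -2.316 2.528 -3.207
v -2.063 3.429 -4.64
v -2.569 3.816 -4.305
v -3.236 3.685 -4.069
v -3.673 3.113 -4.069
v -3.625 2.436 -4.306
v -3.119 2.049 -4.641
v -2.452 2.18 -4.877
v -1.285 -2.67 -0.947
v -0.938 -3.26 -0.802
v -1.407 -3.06 1.132
v -1.755 -2.47 0.987
v -0.74 -3.073 -0.773
v -1.209 -2.873 1.161
v -0.626 -2.825 -0.771
v -1.095 -2.625 1.163
v -0.612 -2.553 -0.796
v -1.081 -2.354 1.138
v -0.701 -2.299 -0.843
v -1.17 -2.1 1.091
v -0.878 -2.102 -0.907
v -1.347 -1.902 1.027
v -1.118 -1.991 -0.976
v -1.587 -1.791 0.958
v -1.383 -1.983 -1.041
v -1.852 -1.784 0.892
v -1.633 -2.08 -1.092
v -2.102 -1.88 0.842
v -1.831 -2.267 -1.121
v -2.3 -2.067 0.813
v -1.945 -2.515 -1.123
v -2.414 -2.315 0.811
v -1.959 -2.786 -1.098
v -2.428 -2.587 0.836
v -1.87 -3.04 -1.051
v -2.339 -2.841 0.883
v -1.693 -3.238 -0.987
v -2.162 -3.038 0.947
v -1.453 -3.349 -0.918
v -1.922 -3.149 1.016
v -1.188 -3.356 -0.852
v -1.657 -3.157 1.081
v 2.269 4.106 0.198
v 2.927 3.629 0.976
v 0.833 3.931 1.304
v 1.491 3.454 2.082
v 1.61 4.546 1.837
v 2.498 4.654 1.154
v 1.262 2.906 1.126
v 2.15 3.014 0.443
v 2.304 2.887 1.55
v 2.519 3.9 1.989
v 1.241 3.66 0.291
v 1.456 4.673 0.73
v 2.724 3.883 0.49
v 1.036 3.677 1.79
v 1.106 4.319 1.646
v 1.493 4.038 2.103
v 2.472 4.485 0.595
v 2.858 4.205 1.052
v 2.085 4.743 1.558
v 0.902 3.355 1.228
v 1.288 3.075 1.685
v 2.267 3.522 0.177
v 2.654 3.241 0.634
v 1.675 2.817 0.722
v 2.745 3.166 1.285
v 1.901 3.064 1.935
v 1.766 2.742 1.373
v 2.288 2.805 0.971
v 2.871 3.762 1.543
v 2.027 3.659 2.193
v 2.097 4.301 2.049
v 2.619 4.364 1.648
v 2.505 3.326 1.88
v 1.733 3.901 0.087
v 0.889 3.798 0.737
v 1.141 3.196 0.632
v 1.663 3.259 0.231
v 1.859 4.496 0.345
v 1.015 4.394 0.995
v 1.472 4.755 1.309
v 1.994 4.818 0.907
v 1.255 4.234 0.4
f 2 1 4
f 2 4 3
f 4 1 5
f 4 5 3
f 5 1 6
f 5 6 3
f 6 1 7
f 6 7 3
f 7 1 8
f 7 8 3
f 8 1 9
f 8 9 3
f 9 1 10
f 9 10 3
f 10 1 2
f 10 2 3
f 12 11 15
f 12 15 13
f 13 15 16
f 13 16 14
f 15 11 17
f 15 17 16
f 16 17 18
f 16 18 14
f 17 11 19
f 17 19 18
f 18 19 20
f 18 20 14
f 19 11 21
f 19 21 20
f 20 21 22
f 20 22 14
f 21 11 23
f 21 23 22
f 22 23 24
f 22 24 14
f 23 11 25
f 23 25 24
f 24 25 26
f 24 26 14
f 25 11 27
f 25 27 26
f 26 27 28
f 26 28 14
f 27 11 29
f 27 29 28
f 28 29 30
f 28 30 14
f 29 11 31
f 29 31 30
f 30 31 32
f 30 32 14
f 31 11 33
f 31 33 32
f 32 33 34
f 32 34 14
f 33 11 35
f 33 35 34
f 34 35 36
f 34 36 14
f 35 11 37
f 35 37 36
f 36 37 38
f 36 38 14
f 37 11 39
f 37 39 38
f 38 39 40
f 38 40 14
f 39 11 41
f 39 41 40
f 40 41 42
f 40 42 14
f 41 11 43
f 41 43 42
f 42 43 44
f 42 44 14
f 43 11 12
f 43 12 44
f 44 12 13
f 44 13 14
f 45 82 61
f 82 56 85
f 61 85 50
f 82 85 61
f 45 61 57
f 61 50 62
f 57 62 46
f 61 62 57
f 45 57 66
f 57 46 67
f 66 67 52
f 57 67 66
f 45 66 78
f 66 52 81
f 78 81 55
f 66 81 78
f 45 78 82
f 78 55 86
f 82 86 56
f 78 86 82
f 46 62 73
f 62 50 76
f 73 76 54
f 62 76 73
f 50 85 63
f 85 56 84
f 63 84 49
f 85 84 63
f 56 86 83
f 86 55 79
f 83 79 47
f 86 79 83
f 55 81 80
f 81 52 68
f 80 68 51
f 81 68 80
f 52 67 72
f 67 46 69
f 72 69 53
f 67 69 72
f 48 74 60
f 74 54 75
f 60 75 49
f 74 75 60
f 48 60 58
f 60 49 59
f 58 59 47
f 60 59 58
f 48 58 65
f 58 47 64
f 65 64 51
f 58 64 65
f 48 65 70
f 65 51 71
f 70 71 53
f 65 71 70
f 48 70 74
f 70 53 77
f 74 77 54
f 70 77 74
f 49 75 63
f 75 54 76
f 63 76 50
f 75 76 63
f 47 59 83
f 59 49 84
f 83 84 56
f 59 84 83
f 51 64 80
f 64 47 79
f 80 79 55
f 64 79 80
f 53 71 72
f 71 51 68
f 72 68 52
f 71 68 72
f 54 77 73
f 77 53 69
f 73 69 46
f 77 69 73



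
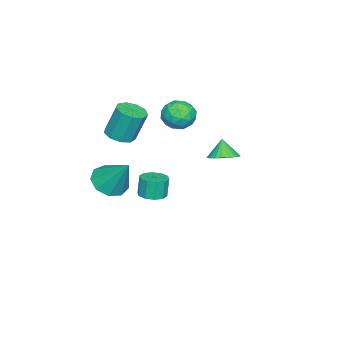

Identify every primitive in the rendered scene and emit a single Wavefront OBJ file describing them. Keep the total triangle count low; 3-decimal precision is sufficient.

v 2.048 -1.961 0.45
v 3.044 -2.206 0.357
v 2.512 -0.719 2.13
v 2.9 -1.633 -0.027
v 2.357 -1.214 -0.188
v 1.67 -1.144 -0.05
v 1.16 -1.457 0.322
v 1.065 -2.006 0.754
v 1.431 -2.533 1.044
v 2.086 -2.794 1.056
v 2.723 -2.664 0.784
v -2.398 -1.802 -3.106
v -1.652 -1.858 -2.975
v -1.855 -1.834 -1.803
v -2.602 -1.778 -1.934
v -1.76 -1.402 -3.003
v -1.964 -1.378 -1.831
v -2.112 -1.098 -3.071
v -2.316 -1.075 -1.898
v -2.574 -1.064 -3.152
v -2.777 -1.04 -1.979
v -2.968 -1.311 -3.215
v -3.172 -1.287 -2.043
v -3.145 -1.746 -3.237
v -3.348 -1.722 -2.065
v -3.036 -2.202 -3.209
v -3.24 -2.178 -2.037
v -2.684 -2.505 -3.142
v -2.888 -2.482 -1.969
v -2.223 -2.54 -3.061
v -2.426 -2.516 -1.888
v -1.828 -2.293 -2.997
v -2.032 -2.269 -1.825
v -1.479 0.989 4.101
v -0.556 1.073 3.972
v -1.364 -0.513 3.948
v -0.441 -0.429 3.819
v -0.815 -0.252 4.659
v -0.885 0.677 4.753
v -1.035 -0.117 3.167
v -1.105 0.812 3.261
v -0.281 0.389 3.395
v -0.145 0.306 4.317
v -1.775 0.254 3.603
v -1.639 0.171 4.525
v -1.027 1.163 4.05
v -0.893 -0.603 3.87
v -1.112 -0.498 4.364
v -0.57 -0.449 4.288
v -1.221 0.93 4.509
v -0.678 0.979 4.433
v -0.831 0.201 4.837
v -1.242 -0.419 3.487
v -0.699 -0.37 3.411
v -1.35 1.009 3.632
v -0.808 1.058 3.556
v -1.089 0.359 3.083
v -0.323 0.81 3.635
v -0.256 -0.073 3.545
v -0.605 0.111 3.162
v -0.646 0.657 3.217
v -0.243 0.761 4.177
v -0.176 -0.122 4.087
v -0.396 -0.017 4.581
v -0.437 0.528 4.636
v -0.082 0.359 3.838
v -1.744 0.682 3.833
v -1.677 -0.201 3.743
v -1.483 0.032 3.284
v -1.524 0.577 3.339
v -1.664 0.633 4.375
v -1.597 -0.25 4.285
v -1.274 -0.097 4.703
v -1.315 0.449 4.758
v -1.838 0.201 4.082
v -0.262 -2.541 2.274
v 0.464 -2.162 2.237
v 0.247 -1.579 3.969
v -0.478 -1.959 4.006
v 0.057 -1.814 2.069
v -0.16 -1.231 3.801
v -0.499 -1.807 1.997
v -0.716 -1.224 3.729
v -0.944 -2.144 2.055
v -1.161 -1.561 3.786
v -1.07 -2.666 2.215
v -1.287 -2.083 3.947
v -0.817 -3.13 2.403
v -1.034 -2.548 4.134
v -0.305 -3.319 2.531
v -0.522 -2.736 4.262
v 0.228 -3.144 2.538
v 0.011 -2.561 4.27
v 0.532 -2.687 2.422
v 0.315 -2.104 4.154
v 1.311 3.566 3.092
v 1.965 3.158 3.263
v 0.909 3.314 4.028
v 2.04 3.457 3.375
v 1.989 3.775 3.439
v 1.821 4.057 3.443
v 1.564 4.254 3.386
v 1.264 4.333 3.278
v 0.972 4.278 3.138
v 0.738 4.101 2.99
v 0.604 3.831 2.859
v 0.592 3.515 2.769
v 0.704 3.208 2.735
v 0.921 2.964 2.762
v 1.206 2.823 2.846
v 1.509 2.811 2.973
v 1.777 2.929 3.12
f 2 1 4
f 2 4 3
f 4 1 5
f 4 5 3
f 5 1 6
f 5 6 3
f 6 1 7
f 6 7 3
f 7 1 8
f 7 8 3
f 8 1 9
f 8 9 3
f 9 1 10
f 9 10 3
f 10 1 11
f 10 11 3
f 11 1 2
f 11 2 3
f 13 12 16
f 13 16 14
f 14 16 17
f 14 17 15
f 16 12 18
f 16 18 17
f 17 18 19
f 17 19 15
f 18 12 20
f 18 20 19
f 19 20 21
f 19 21 15
f 20 12 22
f 20 22 21
f 21 22 23
f 21 23 15
f 22 12 24
f 22 24 23
f 23 24 25
f 23 25 15
f 24 12 26
f 24 26 25
f 25 26 27
f 25 27 15
f 26 12 28
f 26 28 27
f 27 28 29
f 27 29 15
f 28 12 30
f 28 30 29
f 29 30 31
f 29 31 15
f 30 12 32
f 30 32 31
f 31 32 33
f 31 33 15
f 32 12 13
f 32 13 33
f 33 13 14
f 33 14 15
f 34 71 50
f 71 45 74
f 50 74 39
f 71 74 50
f 34 50 46
f 50 39 51
f 46 51 35
f 50 51 46
f 34 46 55
f 46 35 56
f 55 56 41
f 46 56 55
f 34 55 67
f 55 41 70
f 67 70 44
f 55 70 67
f 34 67 71
f 67 44 75
f 71 75 45
f 67 75 71
f 35 51 62
f 51 39 65
f 62 65 43
f 51 65 62
f 39 74 52
f 74 45 73
f 52 73 38
f 74 73 52
f 45 75 72
f 75 44 68
f 72 68 36
f 75 68 72
f 44 70 69
f 70 41 57
f 69 57 40
f 70 57 69
f 41 56 61
f 56 35 58
f 61 58 42
f 56 58 61
f 37 63 49
f 63 43 64
f 49 64 38
f 63 64 49
f 37 49 47
f 49 38 48
f 47 48 36
f 49 48 47
f 37 47 54
f 47 36 53
f 54 53 40
f 47 53 54
f 37 54 59
f 54 40 60
f 59 60 42
f 54 60 59
f 37 59 63
f 59 42 66
f 63 66 43
f 59 66 63
f 38 64 52
f 64 43 65
f 52 65 39
f 64 65 52
f 36 48 72
f 48 38 73
f 72 73 45
f 48 73 72
f 40 53 69
f 53 36 68
f 69 68 44
f 53 68 69
f 42 60 61
f 60 40 57
f 61 57 41
f 60 57 61
f 43 66 62
f 66 42 58
f 62 58 35
f 66 58 62
f 77 76 80
f 77 80 78
f 78 80 81
f 78 81 79
f 80 76 82
f 80 82 81
f 81 82 83
f 81 83 79
f 82 76 84
f 82 84 83
f 83 84 85
f 83 85 79
f 84 76 86
f 84 86 85
f 85 86 87
f 85 87 79
f 86 76 88
f 86 88 87
f 87 88 89
f 87 89 79
f 88 76 90
f 88 90 89
f 89 90 91
f 89 91 79
f 90 76 92
f 90 92 91
f 91 92 93
f 91 93 79
f 92 76 94
f 92 94 93
f 93 94 95
f 93 95 79
f 94 76 77
f 94 77 95
f 95 77 78
f 95 78 79
f 97 96 99
f 97 99 98
f 99 96 100
f 99 100 98
f 100 96 101
f 100 101 98
f 101 96 102
f 101 102 98
f 102 96 103
f 102 103 98
f 103 96 104
f 103 104 98
f 104 96 105
f 104 105 98
f 105 96 106
f 105 106 98
f 106 96 107
f 106 107 98
f 107 96 108
f 107 108 98
f 108 96 109
f 108 109 98
f 109 96 110
f 109 110 98
f 110 96 111
f 110 111 98
f 111 96 112
f 111 112 98
f 112 96 97
f 112 97 98



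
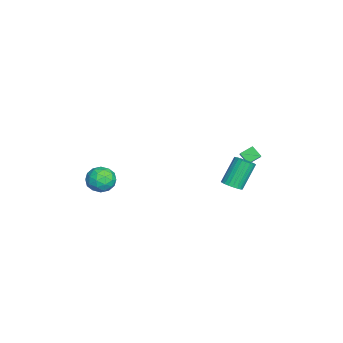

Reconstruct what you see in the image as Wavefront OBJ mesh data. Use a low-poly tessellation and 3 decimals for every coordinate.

v 2.082 2.899 1.612
v 2.493 3.35 1.623
v 1.749 3.992 3.059
v 1.338 3.541 3.048
v 2.32 3.447 1.49
v 1.577 4.089 2.926
v 2.112 3.461 1.376
v 1.368 4.103 2.812
v 1.899 3.389 1.298
v 1.155 4.031 2.734
v 1.714 3.242 1.268
v 0.97 3.885 2.704
v 1.585 3.044 1.29
v 0.841 3.686 2.726
v 1.531 2.823 1.361
v 0.787 3.465 2.797
v 1.562 2.614 1.47
v 0.818 3.256 2.906
v 1.671 2.448 1.601
v 0.927 3.09 3.037
v 1.843 2.351 1.734
v 1.1 2.993 3.17
v 2.052 2.337 1.848
v 1.308 2.979 3.284
v 2.265 2.409 1.926
v 1.521 3.051 3.362
v 2.45 2.555 1.956
v 1.706 3.198 3.392
v 2.579 2.754 1.934
v 1.835 3.396 3.37
v 2.633 2.975 1.863
v 1.889 3.617 3.299
v 2.602 3.184 1.754
v 1.858 3.826 3.19
v -3.349 3.115 0.532
v -2.608 3.152 1.076
v -3.672 3.782 0.927
v -2.932 3.819 1.472
v -2.988 3.601 0.008
v -2.248 3.638 0.553
v -3.312 4.268 0.404
v -2.571 4.305 0.948
v 3.959 -3.258 2.197
v 4.382 -3.796 2.704
v 2.778 -3.604 2.816
v 3.201 -4.142 3.323
v 3.308 -3.302 3.411
v 4.038 -3.088 3.028
v 3.122 -4.312 2.492
v 3.852 -4.098 2.109
v 3.865 -4.448 2.886
v 3.98 -3.823 3.454
v 3.18 -3.577 2.066
v 3.295 -2.952 2.634
v 4.275 -3.497 2.396
v 2.885 -3.903 3.124
v 2.948 -3.409 3.176
v 3.197 -3.726 3.473
v 4.072 -3.08 2.587
v 4.321 -3.397 2.884
v 3.689 -3.106 3.3
v 2.839 -4.003 2.636
v 3.088 -4.32 2.933
v 3.963 -3.674 2.047
v 4.212 -3.991 2.344
v 3.471 -4.294 2.22
v 4.219 -4.196 2.801
v 3.524 -4.399 3.165
v 3.478 -4.499 2.676
v 3.907 -4.374 2.452
v 4.286 -3.829 3.135
v 3.592 -4.032 3.499
v 3.655 -3.538 3.55
v 4.084 -3.413 3.325
v 3.982 -4.212 3.242
v 3.568 -3.368 2.021
v 2.874 -3.571 2.385
v 3.076 -3.987 2.195
v 3.505 -3.862 1.97
v 3.636 -3.001 2.355
v 2.941 -3.204 2.719
v 3.253 -3.026 3.068
v 3.682 -2.901 2.844
v 3.178 -3.188 2.278
f 2 1 5
f 2 5 3
f 3 5 6
f 3 6 4
f 5 1 7
f 5 7 6
f 6 7 8
f 6 8 4
f 7 1 9
f 7 9 8
f 8 9 10
f 8 10 4
f 9 1 11
f 9 11 10
f 10 11 12
f 10 12 4
f 11 1 13
f 11 13 12
f 12 13 14
f 12 14 4
f 13 1 15
f 13 15 14
f 14 15 16
f 14 16 4
f 15 1 17
f 15 17 16
f 16 17 18
f 16 18 4
f 17 1 19
f 17 19 18
f 18 19 20
f 18 20 4
f 19 1 21
f 19 21 20
f 20 21 22
f 20 22 4
f 21 1 23
f 21 23 22
f 22 23 24
f 22 24 4
f 23 1 25
f 23 25 24
f 24 25 26
f 24 26 4
f 25 1 27
f 25 27 26
f 26 27 28
f 26 28 4
f 27 1 29
f 27 29 28
f 28 29 30
f 28 30 4
f 29 1 31
f 29 31 30
f 30 31 32
f 30 32 4
f 31 1 33
f 31 33 32
f 32 33 34
f 32 34 4
f 33 1 2
f 33 2 34
f 34 2 3
f 34 3 4
f 36 38 35
f 39 36 35
f 35 38 37
f 37 39 35
f 36 42 38
f 40 36 39
f 40 42 36
f 38 42 37
f 41 39 37
f 37 42 41
f 41 40 39
f 42 40 41
f 43 80 59
f 80 54 83
f 59 83 48
f 80 83 59
f 43 59 55
f 59 48 60
f 55 60 44
f 59 60 55
f 43 55 64
f 55 44 65
f 64 65 50
f 55 65 64
f 43 64 76
f 64 50 79
f 76 79 53
f 64 79 76
f 43 76 80
f 76 53 84
f 80 84 54
f 76 84 80
f 44 60 71
f 60 48 74
f 71 74 52
f 60 74 71
f 48 83 61
f 83 54 82
f 61 82 47
f 83 82 61
f 54 84 81
f 84 53 77
f 81 77 45
f 84 77 81
f 53 79 78
f 79 50 66
f 78 66 49
f 79 66 78
f 50 65 70
f 65 44 67
f 70 67 51
f 65 67 70
f 46 72 58
f 72 52 73
f 58 73 47
f 72 73 58
f 46 58 56
f 58 47 57
f 56 57 45
f 58 57 56
f 46 56 63
f 56 45 62
f 63 62 49
f 56 62 63
f 46 63 68
f 63 49 69
f 68 69 51
f 63 69 68
f 46 68 72
f 68 51 75
f 72 75 52
f 68 75 72
f 47 73 61
f 73 52 74
f 61 74 48
f 73 74 61
f 45 57 81
f 57 47 82
f 81 82 54
f 57 82 81
f 49 62 78
f 62 45 77
f 78 77 53
f 62 77 78
f 51 69 70
f 69 49 66
f 70 66 50
f 69 66 70
f 52 75 71
f 75 51 67
f 71 67 44
f 75 67 71



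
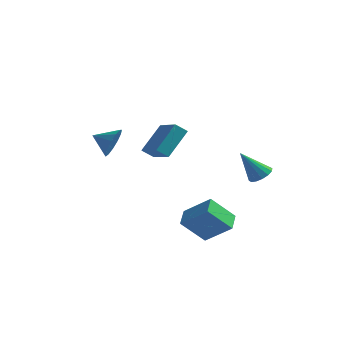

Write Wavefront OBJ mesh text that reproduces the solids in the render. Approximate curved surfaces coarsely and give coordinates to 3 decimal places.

v -0.929 -2.231 2.547
v -0.465 -0.877 3.886
v -0.382 -1.926 2.049
v 0.082 -0.572 3.388
v 0.418 -3.428 3.292
v 0.882 -2.074 4.631
v 0.965 -3.123 2.794
v 1.429 -1.769 4.133
v 2.541 -2.102 -3.375
v 1.451 -2.794 -2.035
v 2.289 -1.026 -3.023
v 1.2 -1.717 -1.684
v 4.04 -2.143 -2.176
v 2.951 -2.834 -0.837
v 3.789 -1.066 -1.825
v 2.699 -1.758 -0.485
v 3.801 2.557 -0.379
v 4.338 2.865 0.045
v 2.799 2.103 1.219
v 4.089 3.154 -0.029
v 3.764 3.283 -0.196
v 3.448 3.218 -0.413
v 3.227 2.975 -0.62
v 3.16 2.62 -0.763
v 3.265 2.248 -0.803
v 3.514 1.959 -0.729
v 3.839 1.83 -0.561
v 4.155 1.896 -0.345
v 4.375 2.139 -0.137
v 4.442 2.494 0.005
v -3.158 -0.835 2.138
v -2.813 -1.23 2.99
v -4.302 -0.965 2.542
v -2.846 -0.674 3.075
v -2.978 -0.169 2.862
v -3.168 0.124 2.42
v -3.354 0.113 1.888
v -3.478 -0.199 1.436
v -3.5 -0.714 1.207
v -3.414 -1.266 1.273
v -3.247 -1.682 1.614
v -3.051 -1.829 2.122
v -2.889 -1.66 2.635
f 2 4 1
f 5 2 1
f 1 4 3
f 3 5 1
f 2 8 4
f 6 2 5
f 6 8 2
f 4 8 3
f 7 5 3
f 3 8 7
f 7 6 5
f 8 6 7
f 10 12 9
f 13 10 9
f 9 12 11
f 11 13 9
f 10 16 12
f 14 10 13
f 14 16 10
f 12 16 11
f 15 13 11
f 11 16 15
f 15 14 13
f 16 14 15
f 18 17 20
f 18 20 19
f 20 17 21
f 20 21 19
f 21 17 22
f 21 22 19
f 22 17 23
f 22 23 19
f 23 17 24
f 23 24 19
f 24 17 25
f 24 25 19
f 25 17 26
f 25 26 19
f 26 17 27
f 26 27 19
f 27 17 28
f 27 28 19
f 28 17 29
f 28 29 19
f 29 17 30
f 29 30 19
f 30 17 18
f 30 18 19
f 32 31 34
f 32 34 33
f 34 31 35
f 34 35 33
f 35 31 36
f 35 36 33
f 36 31 37
f 36 37 33
f 37 31 38
f 37 38 33
f 38 31 39
f 38 39 33
f 39 31 40
f 39 40 33
f 40 31 41
f 40 41 33
f 41 31 42
f 41 42 33
f 42 31 43
f 42 43 33
f 43 31 32
f 43 32 33



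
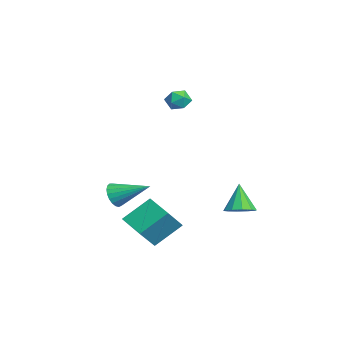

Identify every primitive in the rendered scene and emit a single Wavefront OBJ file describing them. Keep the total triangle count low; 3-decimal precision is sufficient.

v 3.587 0.609 -3.181
v 4.102 1.023 -2.952
v 2.973 0.651 -1.879
v 3.788 1.275 -3.108
v 3.396 1.273 -3.292
v 3.078 1.017 -3.434
v 2.954 0.605 -3.479
v 3.071 0.195 -3.411
v 3.386 -0.058 -3.254
v 3.777 -0.055 -3.07
v 4.096 0.201 -2.928
v 4.22 0.613 -2.883
v 3.43 -4.558 -2.151
v 3.915 -4.568 -2.585
v 4.07 -3.162 -1.469
v 3.728 -4.42 -2.712
v 3.49 -4.296 -2.743
v 3.241 -4.217 -2.671
v 3.026 -4.197 -2.51
v 2.88 -4.24 -2.286
v 2.829 -4.337 -2.039
v 2.883 -4.473 -1.812
v 3.031 -4.624 -1.643
v 3.248 -4.763 -1.562
v 3.497 -4.866 -1.583
v 3.734 -4.917 -1.702
v 3.919 -4.905 -1.899
v 4.019 -4.833 -2.14
v 4.018 -4.714 -2.382
v 2.801 -3.606 -4.486
v 2.509 -2.421 -3.483
v 3.937 -2.968 -4.91
v 3.645 -1.783 -3.907
v 3.555 -4.277 -3.473
v 3.263 -3.092 -2.47
v 4.691 -3.639 -3.897
v 4.399 -2.454 -2.894
v -1.84 -1.091 1.659
v -1.447 -1.13 2.164
v -1.233 -1.75 1.136
v -0.84 -1.789 1.641
v -1.428 -2.043 1.672
v -1.803 -1.636 1.996
v -0.877 -1.244 1.304
v -1.252 -0.837 1.628
v -0.852 -1.224 1.945
v -1.192 -1.718 2.172
v -1.488 -1.162 1.128
v -1.828 -1.656 1.355
f 2 1 4
f 2 4 3
f 4 1 5
f 4 5 3
f 5 1 6
f 5 6 3
f 6 1 7
f 6 7 3
f 7 1 8
f 7 8 3
f 8 1 9
f 8 9 3
f 9 1 10
f 9 10 3
f 10 1 11
f 10 11 3
f 11 1 12
f 11 12 3
f 12 1 2
f 12 2 3
f 14 13 16
f 14 16 15
f 16 13 17
f 16 17 15
f 17 13 18
f 17 18 15
f 18 13 19
f 18 19 15
f 19 13 20
f 19 20 15
f 20 13 21
f 20 21 15
f 21 13 22
f 21 22 15
f 22 13 23
f 22 23 15
f 23 13 24
f 23 24 15
f 24 13 25
f 24 25 15
f 25 13 26
f 25 26 15
f 26 13 27
f 26 27 15
f 27 13 28
f 27 28 15
f 28 13 29
f 28 29 15
f 29 13 14
f 29 14 15
f 31 33 30
f 34 31 30
f 30 33 32
f 32 34 30
f 31 37 33
f 35 31 34
f 35 37 31
f 33 37 32
f 36 34 32
f 32 37 36
f 36 35 34
f 37 35 36
f 38 49 43
f 38 43 39
f 38 39 45
f 38 45 48
f 38 48 49
f 39 43 47
f 43 49 42
f 49 48 40
f 48 45 44
f 45 39 46
f 41 47 42
f 41 42 40
f 41 40 44
f 41 44 46
f 41 46 47
f 42 47 43
f 40 42 49
f 44 40 48
f 46 44 45
f 47 46 39



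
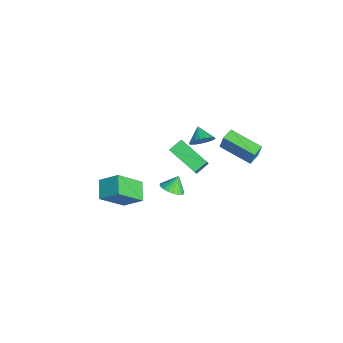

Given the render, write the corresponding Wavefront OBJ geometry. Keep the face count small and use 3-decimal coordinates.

v -3.456 1.264 -5.072
v -4.979 -0.026 -4.146
v -3.842 2.078 -4.572
v -5.365 0.788 -3.647
v -2.235 0.912 -3.553
v -3.758 -0.378 -2.628
v -2.621 1.726 -3.054
v -4.144 0.436 -2.128
v -1.649 -0.581 -4.354
v -0.991 -0.126 -4.347
v -1.991 -0.099 -3.486
v -1.184 0.048 -4.52
v -1.447 0.126 -4.668
v -1.741 0.097 -4.768
v -2.022 -0.036 -4.805
v -2.245 -0.252 -4.773
v -2.378 -0.517 -4.677
v -2.399 -0.793 -4.532
v -2.307 -1.036 -4.36
v -2.114 -1.211 -4.187
v -1.85 -1.289 -4.039
v -1.556 -1.26 -3.939
v -1.276 -1.127 -3.903
v -1.053 -0.911 -3.934
v -0.92 -0.645 -4.03
v -0.898 -0.37 -4.175
v -2.982 1.494 -1.261
v -2.572 1.635 -0.564
v -3.898 1.386 -0.699
v -2.666 1.95 -0.657
v -2.814 2.186 -0.853
v -2.991 2.302 -1.12
v -3.167 2.278 -1.412
v -3.311 2.119 -1.677
v -3.397 1.852 -1.87
v -3.412 1.523 -1.958
v -3.353 1.189 -1.925
v -3.229 0.907 -1.777
v -3.063 0.727 -1.54
v -2.882 0.68 -1.255
v -2.719 0.773 -0.97
v -2.601 0.991 -0.736
v -2.549 1.296 -0.593
v -2.754 2.972 -1.031
v -2.528 3.14 0.053
v -1.339 4.554 -1.57
v -1.114 4.722 -0.486
v -2.106 2.378 -1.074
v -1.881 2.546 0.01
v -0.692 3.96 -1.613
v -0.466 4.128 -0.529
v -0.316 -5.109 -1.154
v 0.217 -4.056 -0.277
v -0.8 -3.63 -2.637
v -0.267 -2.577 -1.76
v 0.887 -5.263 -1.7
v 1.42 -4.21 -0.823
v 0.403 -3.784 -3.183
v 0.936 -2.731 -2.306
f 2 4 1
f 5 2 1
f 1 4 3
f 3 5 1
f 2 8 4
f 6 2 5
f 6 8 2
f 4 8 3
f 7 5 3
f 3 8 7
f 7 6 5
f 8 6 7
f 10 9 12
f 10 12 11
f 12 9 13
f 12 13 11
f 13 9 14
f 13 14 11
f 14 9 15
f 14 15 11
f 15 9 16
f 15 16 11
f 16 9 17
f 16 17 11
f 17 9 18
f 17 18 11
f 18 9 19
f 18 19 11
f 19 9 20
f 19 20 11
f 20 9 21
f 20 21 11
f 21 9 22
f 21 22 11
f 22 9 23
f 22 23 11
f 23 9 24
f 23 24 11
f 24 9 25
f 24 25 11
f 25 9 26
f 25 26 11
f 26 9 10
f 26 10 11
f 28 27 30
f 28 30 29
f 30 27 31
f 30 31 29
f 31 27 32
f 31 32 29
f 32 27 33
f 32 33 29
f 33 27 34
f 33 34 29
f 34 27 35
f 34 35 29
f 35 27 36
f 35 36 29
f 36 27 37
f 36 37 29
f 37 27 38
f 37 38 29
f 38 27 39
f 38 39 29
f 39 27 40
f 39 40 29
f 40 27 41
f 40 41 29
f 41 27 42
f 41 42 29
f 42 27 43
f 42 43 29
f 43 27 28
f 43 28 29
f 45 47 44
f 48 45 44
f 44 47 46
f 46 48 44
f 45 51 47
f 49 45 48
f 49 51 45
f 47 51 46
f 50 48 46
f 46 51 50
f 50 49 48
f 51 49 50
f 53 55 52
f 56 53 52
f 52 55 54
f 54 56 52
f 53 59 55
f 57 53 56
f 57 59 53
f 55 59 54
f 58 56 54
f 54 59 58
f 58 57 56
f 59 57 58



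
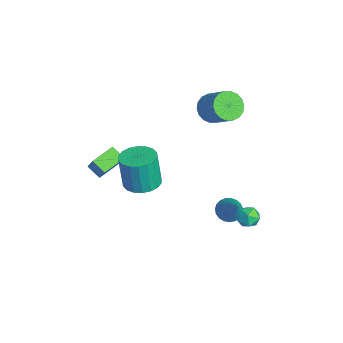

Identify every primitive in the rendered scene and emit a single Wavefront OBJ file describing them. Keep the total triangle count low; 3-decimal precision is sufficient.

v 2.466 -2.472 2.449
v 3.418 -2.228 2.563
v 3.227 -2.404 4.526
v 2.274 -2.648 4.411
v 3.214 -1.838 2.578
v 3.023 -2.013 4.541
v 2.862 -1.573 2.568
v 2.671 -1.749 4.531
v 2.432 -1.486 2.533
v 2.24 -1.662 4.496
v 2.008 -1.595 2.482
v 1.817 -1.771 4.445
v 1.674 -1.878 2.425
v 1.483 -2.053 4.388
v 1.498 -2.278 2.372
v 1.307 -2.453 4.335
v 1.513 -2.716 2.334
v 1.322 -2.892 4.297
v 1.717 -3.107 2.319
v 1.526 -3.282 4.282
v 2.069 -3.371 2.329
v 1.878 -3.547 4.292
v 2.5 -3.458 2.364
v 2.308 -3.634 4.327
v 2.923 -3.349 2.415
v 2.732 -3.525 4.378
v 3.257 -3.067 2.472
v 3.066 -3.242 4.435
v 3.433 -2.667 2.525
v 3.242 -2.842 4.488
v -4.485 2.868 1.424
v -3.863 2.96 0.698
v -2.654 3.563 1.81
v -3.275 3.472 2.536
v -4.058 3.34 0.705
v -2.849 3.943 1.817
v -4.338 3.626 0.853
v -3.129 4.23 1.965
v -4.647 3.763 1.115
v -3.438 4.366 2.227
v -4.923 3.722 1.438
v -3.714 4.325 2.55
v -5.113 3.512 1.758
v -3.904 4.116 2.87
v -5.179 3.175 2.012
v -3.97 3.778 3.124
v -5.106 2.777 2.15
v -3.897 3.38 3.262
v -4.911 2.397 2.143
v -3.702 3 3.255
v -4.631 2.11 1.995
v -3.422 2.714 3.107
v -4.322 1.974 1.733
v -3.113 2.577 2.845
v -4.046 2.015 1.41
v -2.837 2.618 2.522
v -3.856 2.224 1.09
v -2.647 2.828 2.202
v -3.79 2.562 0.836
v -2.581 3.165 1.948
v -3.107 -2.569 -1.042
v -3.744 -3.081 -0.538
v -2.33 -2.422 0.089
v -2.967 -2.933 0.594
v -2.393 -3.787 -1.374
v -3.03 -4.298 -0.869
v -1.616 -3.639 -0.242
v -2.253 -4.151 0.262
v 0.388 2.621 -2.962
v 0.9 2.218 -3.354
v 1.632 2.719 -1.438
v 0.975 2.514 -3.434
v 0.948 2.829 -3.432
v 0.825 3.108 -3.35
v 0.626 3.303 -3.2
v 0.386 3.38 -3.009
v 0.146 3.325 -2.81
v -0.052 3.149 -2.638
v -0.173 2.881 -2.521
v -0.198 2.569 -2.481
v -0.121 2.265 -2.524
v 0.044 2.023 -2.643
v 0.268 1.885 -2.817
v 0.513 1.873 -3.016
v 0.737 1.991 -3.206
v -0.153 3.77 -3.515
v 0.312 4.312 -3.733
v 0.748 2.968 -3.587
v 1.213 3.51 -3.805
v 0.951 3.502 -3.106
v 0.394 3.997 -3.061
v 0.666 3.283 -4.259
v 0.109 3.778 -4.214
v 0.818 4.011 -4.193
v 0.994 4.146 -3.48
v 0.066 3.134 -3.84
v 0.242 3.269 -3.127
f 2 1 5
f 2 5 3
f 3 5 6
f 3 6 4
f 5 1 7
f 5 7 6
f 6 7 8
f 6 8 4
f 7 1 9
f 7 9 8
f 8 9 10
f 8 10 4
f 9 1 11
f 9 11 10
f 10 11 12
f 10 12 4
f 11 1 13
f 11 13 12
f 12 13 14
f 12 14 4
f 13 1 15
f 13 15 14
f 14 15 16
f 14 16 4
f 15 1 17
f 15 17 16
f 16 17 18
f 16 18 4
f 17 1 19
f 17 19 18
f 18 19 20
f 18 20 4
f 19 1 21
f 19 21 20
f 20 21 22
f 20 22 4
f 21 1 23
f 21 23 22
f 22 23 24
f 22 24 4
f 23 1 25
f 23 25 24
f 24 25 26
f 24 26 4
f 25 1 27
f 25 27 26
f 26 27 28
f 26 28 4
f 27 1 29
f 27 29 28
f 28 29 30
f 28 30 4
f 29 1 2
f 29 2 30
f 30 2 3
f 30 3 4
f 32 31 35
f 32 35 33
f 33 35 36
f 33 36 34
f 35 31 37
f 35 37 36
f 36 37 38
f 36 38 34
f 37 31 39
f 37 39 38
f 38 39 40
f 38 40 34
f 39 31 41
f 39 41 40
f 40 41 42
f 40 42 34
f 41 31 43
f 41 43 42
f 42 43 44
f 42 44 34
f 43 31 45
f 43 45 44
f 44 45 46
f 44 46 34
f 45 31 47
f 45 47 46
f 46 47 48
f 46 48 34
f 47 31 49
f 47 49 48
f 48 49 50
f 48 50 34
f 49 31 51
f 49 51 50
f 50 51 52
f 50 52 34
f 51 31 53
f 51 53 52
f 52 53 54
f 52 54 34
f 53 31 55
f 53 55 54
f 54 55 56
f 54 56 34
f 55 31 57
f 55 57 56
f 56 57 58
f 56 58 34
f 57 31 59
f 57 59 58
f 58 59 60
f 58 60 34
f 59 31 32
f 59 32 60
f 60 32 33
f 60 33 34
f 62 64 61
f 65 62 61
f 61 64 63
f 63 65 61
f 62 68 64
f 66 62 65
f 66 68 62
f 64 68 63
f 67 65 63
f 63 68 67
f 67 66 65
f 68 66 67
f 70 69 72
f 70 72 71
f 72 69 73
f 72 73 71
f 73 69 74
f 73 74 71
f 74 69 75
f 74 75 71
f 75 69 76
f 75 76 71
f 76 69 77
f 76 77 71
f 77 69 78
f 77 78 71
f 78 69 79
f 78 79 71
f 79 69 80
f 79 80 71
f 80 69 81
f 80 81 71
f 81 69 82
f 81 82 71
f 82 69 83
f 82 83 71
f 83 69 84
f 83 84 71
f 84 69 85
f 84 85 71
f 85 69 70
f 85 70 71
f 86 97 91
f 86 91 87
f 86 87 93
f 86 93 96
f 86 96 97
f 87 91 95
f 91 97 90
f 97 96 88
f 96 93 92
f 93 87 94
f 89 95 90
f 89 90 88
f 89 88 92
f 89 92 94
f 89 94 95
f 90 95 91
f 88 90 97
f 92 88 96
f 94 92 93
f 95 94 87



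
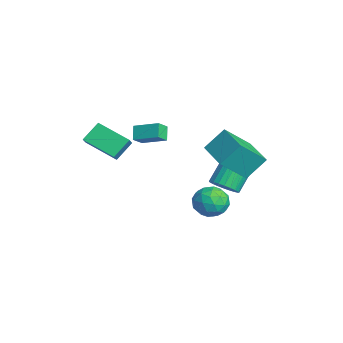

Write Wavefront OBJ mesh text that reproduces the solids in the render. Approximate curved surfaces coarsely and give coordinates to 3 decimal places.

v -3.481 -2.809 -1.248
v -2.907 -3.054 -0.702
v -3.881 -1.985 -0.458
v -3.306 -2.23 0.089
v -2.314 -1.59 -1.929
v -1.739 -1.835 -1.382
v -2.713 -0.766 -1.138
v -2.139 -1.011 -0.592
v -2.249 -0.399 -0.93
v -1.864 -0.908 -0.431
v -2.81 -0.244 -0.338
v -2.425 -0.753 0.161
v -1.495 0.613 -0.481
v -1.11 0.104 0.018
v -2.056 0.768 0.111
v -1.671 0.259 0.61
v -0.441 3.066 -3.362
v 0.247 3.177 -3.035
v -0.471 4.084 -1.831
v -1.159 3.974 -2.158
v 0.232 3.412 -3.221
v -0.486 4.319 -2.017
v 0.115 3.595 -3.429
v -0.603 4.502 -2.224
v -0.087 3.697 -3.626
v -0.805 4.604 -2.422
v -0.343 3.703 -3.783
v -1.061 4.611 -2.579
v -0.614 3.613 -3.877
v -1.332 4.52 -2.672
v -0.858 3.439 -3.891
v -1.576 4.346 -2.687
v -1.039 3.208 -3.826
v -1.757 4.115 -2.621
v -1.129 2.956 -3.689
v -1.847 3.863 -2.485
v -1.114 2.721 -3.503
v -1.832 3.628 -2.299
v -0.997 2.538 -3.296
v -1.715 3.445 -2.091
v -0.795 2.436 -3.098
v -1.513 3.343 -1.894
v -0.539 2.429 -2.941
v -1.257 3.337 -1.737
v -0.268 2.52 -2.848
v -0.986 3.427 -1.643
v -0.024 2.694 -2.833
v -0.742 3.601 -1.629
v 0.157 2.925 -2.899
v -0.561 3.832 -1.694
v 0.546 2.972 -3.504
v 1.012 2.367 -4.045
v -0.732 2.193 -3.735
v -0.266 1.588 -4.276
v -0.105 1.613 -3.354
v 0.685 2.094 -3.212
v -0.405 2.466 -4.568
v 0.385 2.947 -4.426
v 0.424 2.054 -4.703
v 0.61 1.527 -3.952
v -0.33 3.033 -3.828
v -0.144 2.506 -3.077
v 0.891 2.738 -3.754
v -0.611 1.822 -4.026
v -0.516 1.837 -3.484
v -0.242 1.481 -3.802
v 0.699 2.577 -3.264
v 0.973 2.222 -3.582
v 0.317 1.778 -3.176
v -0.693 2.338 -4.198
v -0.419 1.983 -4.516
v 0.522 3.079 -3.978
v 0.796 2.723 -4.296
v -0.037 2.782 -4.604
v 0.82 2.198 -4.459
v 0.069 1.741 -4.594
v -0.013 2.257 -4.766
v 0.451 2.54 -4.682
v 0.929 1.888 -4.018
v 0.178 1.431 -4.153
v 0.273 1.445 -3.612
v 0.737 1.728 -3.528
v 0.584 1.705 -4.404
v 0.102 3.129 -3.627
v -0.649 2.672 -3.762
v -0.457 2.832 -4.252
v 0.007 3.115 -4.168
v 0.211 2.819 -3.186
v -0.54 2.362 -3.321
v -0.171 2.02 -3.098
v 0.293 2.303 -3.014
v -0.304 2.855 -3.376
v 1.242 1.652 0.417
v 1.157 2.598 1.418
v 1.011 2.94 -0.819
v 0.926 3.886 0.182
v 3.014 1.894 0.338
v 2.929 2.84 1.339
v 2.783 3.182 -0.898
v 2.698 4.128 0.103
f 2 4 1
f 5 2 1
f 1 4 3
f 3 5 1
f 2 8 4
f 6 2 5
f 6 8 2
f 4 8 3
f 7 5 3
f 3 8 7
f 7 6 5
f 8 6 7
f 10 12 9
f 13 10 9
f 9 12 11
f 11 13 9
f 10 16 12
f 14 10 13
f 14 16 10
f 12 16 11
f 15 13 11
f 11 16 15
f 15 14 13
f 16 14 15
f 18 17 21
f 18 21 19
f 19 21 22
f 19 22 20
f 21 17 23
f 21 23 22
f 22 23 24
f 22 24 20
f 23 17 25
f 23 25 24
f 24 25 26
f 24 26 20
f 25 17 27
f 25 27 26
f 26 27 28
f 26 28 20
f 27 17 29
f 27 29 28
f 28 29 30
f 28 30 20
f 29 17 31
f 29 31 30
f 30 31 32
f 30 32 20
f 31 17 33
f 31 33 32
f 32 33 34
f 32 34 20
f 33 17 35
f 33 35 34
f 34 35 36
f 34 36 20
f 35 17 37
f 35 37 36
f 36 37 38
f 36 38 20
f 37 17 39
f 37 39 38
f 38 39 40
f 38 40 20
f 39 17 41
f 39 41 40
f 40 41 42
f 40 42 20
f 41 17 43
f 41 43 42
f 42 43 44
f 42 44 20
f 43 17 45
f 43 45 44
f 44 45 46
f 44 46 20
f 45 17 47
f 45 47 46
f 46 47 48
f 46 48 20
f 47 17 49
f 47 49 48
f 48 49 50
f 48 50 20
f 49 17 18
f 49 18 50
f 50 18 19
f 50 19 20
f 51 88 67
f 88 62 91
f 67 91 56
f 88 91 67
f 51 67 63
f 67 56 68
f 63 68 52
f 67 68 63
f 51 63 72
f 63 52 73
f 72 73 58
f 63 73 72
f 51 72 84
f 72 58 87
f 84 87 61
f 72 87 84
f 51 84 88
f 84 61 92
f 88 92 62
f 84 92 88
f 52 68 79
f 68 56 82
f 79 82 60
f 68 82 79
f 56 91 69
f 91 62 90
f 69 90 55
f 91 90 69
f 62 92 89
f 92 61 85
f 89 85 53
f 92 85 89
f 61 87 86
f 87 58 74
f 86 74 57
f 87 74 86
f 58 73 78
f 73 52 75
f 78 75 59
f 73 75 78
f 54 80 66
f 80 60 81
f 66 81 55
f 80 81 66
f 54 66 64
f 66 55 65
f 64 65 53
f 66 65 64
f 54 64 71
f 64 53 70
f 71 70 57
f 64 70 71
f 54 71 76
f 71 57 77
f 76 77 59
f 71 77 76
f 54 76 80
f 76 59 83
f 80 83 60
f 76 83 80
f 55 81 69
f 81 60 82
f 69 82 56
f 81 82 69
f 53 65 89
f 65 55 90
f 89 90 62
f 65 90 89
f 57 70 86
f 70 53 85
f 86 85 61
f 70 85 86
f 59 77 78
f 77 57 74
f 78 74 58
f 77 74 78
f 60 83 79
f 83 59 75
f 79 75 52
f 83 75 79
f 94 96 93
f 97 94 93
f 93 96 95
f 95 97 93
f 94 100 96
f 98 94 97
f 98 100 94
f 96 100 95
f 99 97 95
f 95 100 99
f 99 98 97
f 100 98 99

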